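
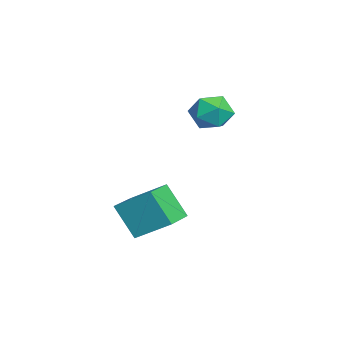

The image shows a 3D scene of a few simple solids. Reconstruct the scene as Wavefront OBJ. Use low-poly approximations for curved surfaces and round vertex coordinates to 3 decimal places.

v -2.871 4.292 3.137
v -2.389 4.83 2.155
v -2.991 2.59 2.145
v -2.509 3.128 1.163
v -1.823 2.939 2.154
v -1.749 3.991 2.767
v -3.631 3.429 1.533
v -3.557 4.481 2.146
v -2.858 4.297 1.164
v -1.741 3.994 1.547
v -3.639 3.426 2.753
v -2.522 3.123 3.136
v 2.874 -1.246 -1.525
v 3.495 0.404 -0.383
v 1.167 -0.397 -1.824
v 1.788 1.253 -0.683
v 3.632 -0.333 -3.257
v 4.253 1.317 -2.116
v 1.925 0.516 -3.557
v 2.546 2.166 -2.415
f 1 12 6
f 1 6 2
f 1 2 8
f 1 8 11
f 1 11 12
f 2 6 10
f 6 12 5
f 12 11 3
f 11 8 7
f 8 2 9
f 4 10 5
f 4 5 3
f 4 3 7
f 4 7 9
f 4 9 10
f 5 10 6
f 3 5 12
f 7 3 11
f 9 7 8
f 10 9 2
f 14 16 13
f 17 14 13
f 13 16 15
f 15 17 13
f 14 20 16
f 18 14 17
f 18 20 14
f 16 20 15
f 19 17 15
f 15 20 19
f 19 18 17
f 20 18 19



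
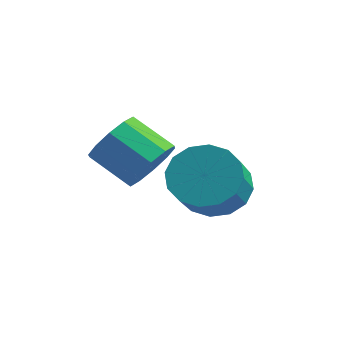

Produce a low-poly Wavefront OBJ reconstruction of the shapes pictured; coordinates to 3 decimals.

v -0.996 1.338 -0.564
v -0.309 1.035 -1.209
v 0.164 -0.081 -0.18
v -0.524 0.222 0.464
v -0.076 1.394 -0.926
v 0.396 0.278 0.103
v -0.091 1.738 -0.547
v 0.382 0.622 0.482
v -0.348 1.975 -0.172
v 0.125 0.858 0.857
v -0.778 2.041 0.098
v -0.306 0.925 1.127
v -1.267 1.919 0.19
v -0.795 0.802 1.219
v -1.684 1.641 0.08
v -1.211 0.525 1.109
v -1.916 1.282 -0.203
v -1.444 0.166 0.826
v -1.902 0.938 -0.582
v -1.429 -0.178 0.447
v -1.645 0.702 -0.957
v -1.172 -0.415 0.072
v -1.214 0.635 -1.227
v -0.742 -0.481 -0.198
v -0.725 0.758 -1.319
v -0.253 -0.359 -0.29
v -2.154 0.263 0.246
v -1.792 0.695 0.908
v -2.963 0.529 1.657
v -3.326 0.097 0.994
v -2.043 1.052 0.595
v -3.215 0.886 1.343
v -2.337 1.108 0.148
v -3.508 0.942 0.896
v -2.561 0.841 -0.262
v -3.732 0.675 0.487
v -2.629 0.354 -0.478
v -3.801 0.187 0.271
v -2.517 -0.169 -0.417
v -3.688 -0.335 0.332
v -2.265 -0.526 -0.103
v -3.437 -0.692 0.645
v -1.972 -0.582 0.344
v -3.143 -0.748 1.092
v -1.748 -0.315 0.753
v -2.919 -0.481 1.502
v -1.679 0.173 0.969
v -2.851 0.006 1.718
f 2 1 5
f 2 5 3
f 3 5 6
f 3 6 4
f 5 1 7
f 5 7 6
f 6 7 8
f 6 8 4
f 7 1 9
f 7 9 8
f 8 9 10
f 8 10 4
f 9 1 11
f 9 11 10
f 10 11 12
f 10 12 4
f 11 1 13
f 11 13 12
f 12 13 14
f 12 14 4
f 13 1 15
f 13 15 14
f 14 15 16
f 14 16 4
f 15 1 17
f 15 17 16
f 16 17 18
f 16 18 4
f 17 1 19
f 17 19 18
f 18 19 20
f 18 20 4
f 19 1 21
f 19 21 20
f 20 21 22
f 20 22 4
f 21 1 23
f 21 23 22
f 22 23 24
f 22 24 4
f 23 1 25
f 23 25 24
f 24 25 26
f 24 26 4
f 25 1 2
f 25 2 26
f 26 2 3
f 26 3 4
f 28 27 31
f 28 31 29
f 29 31 32
f 29 32 30
f 31 27 33
f 31 33 32
f 32 33 34
f 32 34 30
f 33 27 35
f 33 35 34
f 34 35 36
f 34 36 30
f 35 27 37
f 35 37 36
f 36 37 38
f 36 38 30
f 37 27 39
f 37 39 38
f 38 39 40
f 38 40 30
f 39 27 41
f 39 41 40
f 40 41 42
f 40 42 30
f 41 27 43
f 41 43 42
f 42 43 44
f 42 44 30
f 43 27 45
f 43 45 44
f 44 45 46
f 44 46 30
f 45 27 47
f 45 47 46
f 46 47 48
f 46 48 30
f 47 27 28
f 47 28 48
f 48 28 29
f 48 29 30



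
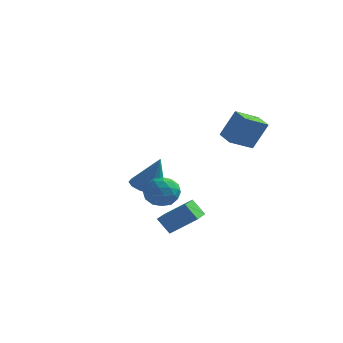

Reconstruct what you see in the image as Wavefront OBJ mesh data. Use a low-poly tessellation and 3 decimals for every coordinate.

v 0.223 1.308 0.217
v 0.88 1.647 1.715
v -0.567 2.084 0.388
v 0.091 2.424 1.885
v 1.049 2.276 -0.365
v 1.707 2.616 1.132
v 0.26 3.053 -0.195
v 0.917 3.392 1.303
v -0.477 -4.47 -3.689
v -1.111 -4.424 -2.892
v -0.716 -2.933 -3.967
v -1.35 -2.888 -3.169
v 0.73 -4.112 -2.751
v 0.096 -4.067 -1.953
v 0.491 -2.576 -3.028
v -0.143 -2.53 -2.231
v -2.938 0.514 -2.251
v -2.033 0.454 -2.555
v -3.387 -0.414 -3.405
v -2.482 -0.474 -3.709
v -2.737 -0.884 -2.883
v -2.46 -0.31 -2.17
v -2.96 0.35 -3.79
v -2.683 0.924 -3.077
v -2.046 0.353 -3.506
v -1.909 -0.41 -2.945
v -3.511 0.45 -3.015
v -3.374 -0.313 -2.454
v -2.446 0.566 -2.301
v -2.974 -0.526 -3.659
v -3.124 -0.767 -3.173
v -2.592 -0.802 -3.352
v -2.697 0.116 -2.075
v -2.165 0.081 -2.254
v -2.579 -0.706 -2.447
v -3.255 -0.041 -3.706
v -2.723 -0.076 -3.885
v -2.828 0.842 -2.608
v -2.296 0.807 -2.787
v -2.841 0.746 -3.513
v -1.922 0.471 -3.039
v -2.186 -0.075 -3.718
v -2.467 0.41 -3.765
v -2.304 0.747 -3.346
v -1.841 0.023 -2.71
v -2.105 -0.523 -3.388
v -2.255 -0.764 -2.903
v -2.092 -0.427 -2.483
v -1.849 -0.037 -3.269
v -3.315 0.563 -2.572
v -3.579 0.017 -3.25
v -3.328 0.467 -3.477
v -3.165 0.804 -3.057
v -3.234 0.115 -2.242
v -3.498 -0.431 -2.921
v -3.116 -0.707 -2.614
v -2.953 -0.37 -2.195
v -3.571 0.077 -2.691
v -4.321 2.037 -3.525
v -3.655 2.677 -3.787
v -3.639 2.103 -1.635
v -4.09 2.962 -3.64
v -4.599 2.954 -3.456
v -5.019 2.654 -3.294
v -5.218 2.159 -3.205
v -5.132 1.625 -3.218
v -4.788 1.222 -3.328
v -4.296 1.078 -3.5
v -3.812 1.238 -3.681
v -3.49 1.652 -3.811
v -3.431 2.188 -3.851
f 2 4 1
f 5 2 1
f 1 4 3
f 3 5 1
f 2 8 4
f 6 2 5
f 6 8 2
f 4 8 3
f 7 5 3
f 3 8 7
f 7 6 5
f 8 6 7
f 10 12 9
f 13 10 9
f 9 12 11
f 11 13 9
f 10 16 12
f 14 10 13
f 14 16 10
f 12 16 11
f 15 13 11
f 11 16 15
f 15 14 13
f 16 14 15
f 17 54 33
f 54 28 57
f 33 57 22
f 54 57 33
f 17 33 29
f 33 22 34
f 29 34 18
f 33 34 29
f 17 29 38
f 29 18 39
f 38 39 24
f 29 39 38
f 17 38 50
f 38 24 53
f 50 53 27
f 38 53 50
f 17 50 54
f 50 27 58
f 54 58 28
f 50 58 54
f 18 34 45
f 34 22 48
f 45 48 26
f 34 48 45
f 22 57 35
f 57 28 56
f 35 56 21
f 57 56 35
f 28 58 55
f 58 27 51
f 55 51 19
f 58 51 55
f 27 53 52
f 53 24 40
f 52 40 23
f 53 40 52
f 24 39 44
f 39 18 41
f 44 41 25
f 39 41 44
f 20 46 32
f 46 26 47
f 32 47 21
f 46 47 32
f 20 32 30
f 32 21 31
f 30 31 19
f 32 31 30
f 20 30 37
f 30 19 36
f 37 36 23
f 30 36 37
f 20 37 42
f 37 23 43
f 42 43 25
f 37 43 42
f 20 42 46
f 42 25 49
f 46 49 26
f 42 49 46
f 21 47 35
f 47 26 48
f 35 48 22
f 47 48 35
f 19 31 55
f 31 21 56
f 55 56 28
f 31 56 55
f 23 36 52
f 36 19 51
f 52 51 27
f 36 51 52
f 25 43 44
f 43 23 40
f 44 40 24
f 43 40 44
f 26 49 45
f 49 25 41
f 45 41 18
f 49 41 45
f 60 59 62
f 60 62 61
f 62 59 63
f 62 63 61
f 63 59 64
f 63 64 61
f 64 59 65
f 64 65 61
f 65 59 66
f 65 66 61
f 66 59 67
f 66 67 61
f 67 59 68
f 67 68 61
f 68 59 69
f 68 69 61
f 69 59 70
f 69 70 61
f 70 59 71
f 70 71 61
f 71 59 60
f 71 60 61



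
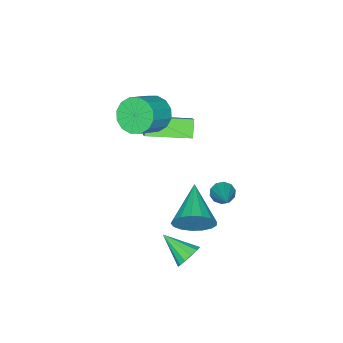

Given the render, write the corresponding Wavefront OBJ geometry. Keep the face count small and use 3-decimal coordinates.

v -0.655 -3.264 2.729
v -0.276 -2.654 2.139
v 0.955 -2.625 2.961
v 0.575 -3.236 3.551
v -0.502 -2.385 2.469
v 0.729 -2.356 3.29
v -0.769 -2.352 2.868
v 0.462 -2.323 3.689
v -1.006 -2.563 3.23
v 0.225 -2.535 4.051
v -1.149 -2.963 3.458
v 0.082 -2.934 4.279
v -1.159 -3.443 3.49
v 0.072 -3.414 4.312
v -1.035 -3.875 3.319
v 0.196 -3.846 4.141
v -0.809 -4.144 2.99
v 0.422 -4.115 3.811
v -0.542 -4.177 2.591
v 0.689 -4.148 3.412
v -0.305 -3.965 2.229
v 0.926 -3.937 3.05
v -0.162 -3.566 2.001
v 1.069 -3.537 2.822
v -0.152 -3.086 1.968
v 1.079 -3.057 2.79
v 1.945 1.053 -0.118
v 2.503 0.785 0.616
v 0.435 -0.133 0.598
v 2.286 1.158 0.774
v 1.99 1.506 0.728
v 1.684 1.751 0.488
v 1.438 1.836 0.109
v 1.308 1.742 -0.322
v 1.325 1.49 -0.706
v 1.483 1.138 -0.955
v 1.747 0.766 -1.012
v 2.057 0.461 -0.865
v 2.341 0.291 -0.546
v 2.535 0.296 -0.129
v 2.593 0.474 0.29
v -2.01 -0.489 -2.302
v -1.574 -0.861 -2.393
v -0.75 0.709 -1.178
v -1.57 -0.619 -2.657
v -1.733 -0.327 -2.785
v -2.003 -0.097 -2.729
v -2.274 -0.017 -2.509
v -2.445 -0.117 -2.21
v -2.45 -0.36 -1.947
v -2.286 -0.652 -1.818
v -2.017 -0.882 -1.875
v -1.745 -0.962 -2.094
v 2.602 1.328 -1.738
v 3.176 1.202 -2.038
v 2.698 0.012 -1.002
v 3.259 1.383 -1.725
v 3.134 1.547 -1.415
v 2.84 1.641 -1.208
v 2.47 1.636 -1.169
v 2.142 1.533 -1.311
v 1.96 1.364 -1.588
v 1.982 1.184 -1.912
v 2.2 1.05 -2.182
v 2.546 1.004 -2.31
v 2.91 1.06 -2.256
v -1.639 -4.581 0.986
v -1.195 -4.119 1.545
v -3.002 -3 0.759
v -2.558 -2.537 1.318
v -1.102 -4.223 0.262
v -0.658 -3.76 0.821
v -2.465 -2.641 0.035
v -2.021 -2.179 0.594
f 2 1 5
f 2 5 3
f 3 5 6
f 3 6 4
f 5 1 7
f 5 7 6
f 6 7 8
f 6 8 4
f 7 1 9
f 7 9 8
f 8 9 10
f 8 10 4
f 9 1 11
f 9 11 10
f 10 11 12
f 10 12 4
f 11 1 13
f 11 13 12
f 12 13 14
f 12 14 4
f 13 1 15
f 13 15 14
f 14 15 16
f 14 16 4
f 15 1 17
f 15 17 16
f 16 17 18
f 16 18 4
f 17 1 19
f 17 19 18
f 18 19 20
f 18 20 4
f 19 1 21
f 19 21 20
f 20 21 22
f 20 22 4
f 21 1 23
f 21 23 22
f 22 23 24
f 22 24 4
f 23 1 25
f 23 25 24
f 24 25 26
f 24 26 4
f 25 1 2
f 25 2 26
f 26 2 3
f 26 3 4
f 28 27 30
f 28 30 29
f 30 27 31
f 30 31 29
f 31 27 32
f 31 32 29
f 32 27 33
f 32 33 29
f 33 27 34
f 33 34 29
f 34 27 35
f 34 35 29
f 35 27 36
f 35 36 29
f 36 27 37
f 36 37 29
f 37 27 38
f 37 38 29
f 38 27 39
f 38 39 29
f 39 27 40
f 39 40 29
f 40 27 41
f 40 41 29
f 41 27 28
f 41 28 29
f 43 42 45
f 43 45 44
f 45 42 46
f 45 46 44
f 46 42 47
f 46 47 44
f 47 42 48
f 47 48 44
f 48 42 49
f 48 49 44
f 49 42 50
f 49 50 44
f 50 42 51
f 50 51 44
f 51 42 52
f 51 52 44
f 52 42 53
f 52 53 44
f 53 42 43
f 53 43 44
f 55 54 57
f 55 57 56
f 57 54 58
f 57 58 56
f 58 54 59
f 58 59 56
f 59 54 60
f 59 60 56
f 60 54 61
f 60 61 56
f 61 54 62
f 61 62 56
f 62 54 63
f 62 63 56
f 63 54 64
f 63 64 56
f 64 54 65
f 64 65 56
f 65 54 66
f 65 66 56
f 66 54 55
f 66 55 56
f 68 70 67
f 71 68 67
f 67 70 69
f 69 71 67
f 68 74 70
f 72 68 71
f 72 74 68
f 70 74 69
f 73 71 69
f 69 74 73
f 73 72 71
f 74 72 73



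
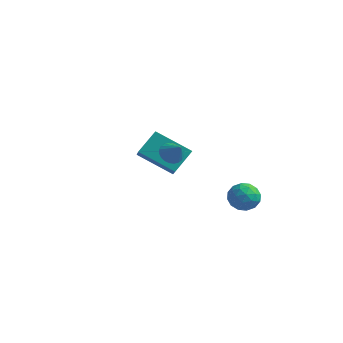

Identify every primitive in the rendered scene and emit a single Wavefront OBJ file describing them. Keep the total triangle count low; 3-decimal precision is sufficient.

v 3.386 3.821 -2.306
v 4.271 3.692 -2.326
v 3.249 3.068 -3.534
v 4.134 2.939 -3.554
v 3.637 2.539 -2.927
v 3.722 3.004 -2.169
v 3.798 3.756 -3.691
v 3.883 4.221 -2.933
v 4.525 3.652 -3.182
v 4.426 2.899 -2.71
v 3.094 3.861 -3.15
v 2.995 3.108 -2.678
v 3.841 3.822 -2.209
v 3.679 2.938 -3.651
v 3.388 2.702 -3.283
v 3.907 2.627 -3.295
v 3.518 3.418 -2.116
v 4.038 3.342 -2.128
v 3.666 2.665 -2.481
v 3.482 3.418 -3.732
v 4.002 3.342 -3.744
v 3.613 4.133 -2.565
v 4.132 4.058 -2.577
v 3.854 4.095 -3.379
v 4.51 3.723 -2.723
v 4.429 3.281 -3.445
v 4.232 3.761 -3.526
v 4.282 4.034 -3.08
v 4.451 3.281 -2.446
v 4.371 2.838 -3.167
v 4.079 2.603 -2.799
v 4.129 2.876 -2.353
v 4.601 3.257 -2.949
v 3.149 3.922 -2.693
v 3.069 3.479 -3.414
v 3.391 3.884 -3.507
v 3.441 4.157 -3.061
v 3.091 3.479 -2.415
v 3.01 3.037 -3.137
v 3.238 2.726 -2.78
v 3.288 2.999 -2.334
v 2.919 3.503 -2.911
v 3.149 -2.864 3.543
v 3.501 -2.371 3.411
v 3.811 -3.136 4.297
v 3.351 -2.279 3.576
v 3.17 -2.276 3.737
v 2.985 -2.362 3.867
v 2.826 -2.525 3.949
v 2.716 -2.739 3.968
v 2.671 -2.972 3.923
v 2.7 -3.189 3.82
v 2.797 -3.357 3.674
v 2.947 -3.449 3.509
v 3.128 -3.453 3.349
v 3.313 -3.366 3.218
v 3.472 -3.204 3.137
v 3.582 -2.989 3.117
v 3.627 -2.756 3.163
v 3.598 -2.539 3.266
v -1.42 1.8 -0.575
v -0.768 0.843 0.363
v -1.099 2.938 0.364
v -0.447 1.982 1.302
v 0.467 2.098 -1.582
v 1.119 1.142 -0.644
v 0.788 3.237 -0.643
v 1.44 2.28 0.295
f 1 38 17
f 38 12 41
f 17 41 6
f 38 41 17
f 1 17 13
f 17 6 18
f 13 18 2
f 17 18 13
f 1 13 22
f 13 2 23
f 22 23 8
f 13 23 22
f 1 22 34
f 22 8 37
f 34 37 11
f 22 37 34
f 1 34 38
f 34 11 42
f 38 42 12
f 34 42 38
f 2 18 29
f 18 6 32
f 29 32 10
f 18 32 29
f 6 41 19
f 41 12 40
f 19 40 5
f 41 40 19
f 12 42 39
f 42 11 35
f 39 35 3
f 42 35 39
f 11 37 36
f 37 8 24
f 36 24 7
f 37 24 36
f 8 23 28
f 23 2 25
f 28 25 9
f 23 25 28
f 4 30 16
f 30 10 31
f 16 31 5
f 30 31 16
f 4 16 14
f 16 5 15
f 14 15 3
f 16 15 14
f 4 14 21
f 14 3 20
f 21 20 7
f 14 20 21
f 4 21 26
f 21 7 27
f 26 27 9
f 21 27 26
f 4 26 30
f 26 9 33
f 30 33 10
f 26 33 30
f 5 31 19
f 31 10 32
f 19 32 6
f 31 32 19
f 3 15 39
f 15 5 40
f 39 40 12
f 15 40 39
f 7 20 36
f 20 3 35
f 36 35 11
f 20 35 36
f 9 27 28
f 27 7 24
f 28 24 8
f 27 24 28
f 10 33 29
f 33 9 25
f 29 25 2
f 33 25 29
f 44 43 46
f 44 46 45
f 46 43 47
f 46 47 45
f 47 43 48
f 47 48 45
f 48 43 49
f 48 49 45
f 49 43 50
f 49 50 45
f 50 43 51
f 50 51 45
f 51 43 52
f 51 52 45
f 52 43 53
f 52 53 45
f 53 43 54
f 53 54 45
f 54 43 55
f 54 55 45
f 55 43 56
f 55 56 45
f 56 43 57
f 56 57 45
f 57 43 58
f 57 58 45
f 58 43 59
f 58 59 45
f 59 43 60
f 59 60 45
f 60 43 44
f 60 44 45
f 62 64 61
f 65 62 61
f 61 64 63
f 63 65 61
f 62 68 64
f 66 62 65
f 66 68 62
f 64 68 63
f 67 65 63
f 63 68 67
f 67 66 65
f 68 66 67



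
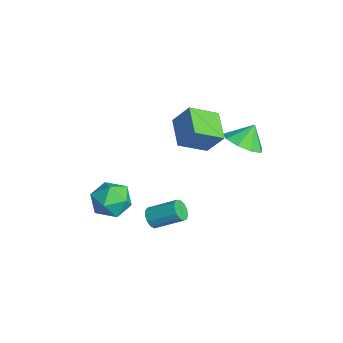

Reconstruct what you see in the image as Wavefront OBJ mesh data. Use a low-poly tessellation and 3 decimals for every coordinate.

v -2.482 0.391 0.753
v -3.921 0.538 1.252
v -2.608 1.728 -0.002
v -4.047 1.874 0.497
v -2.053 1.026 1.803
v -3.492 1.172 2.302
v -2.179 2.362 1.048
v -3.618 2.509 1.547
v -2.756 -0.695 -4.2
v -2.51 -0.508 -4.667
v -1.958 0.662 -3.907
v -2.204 0.475 -3.44
v -2.797 -0.377 -4.659
v -2.245 0.792 -3.899
v -3.071 -0.347 -4.506
v -2.519 0.822 -3.746
v -3.245 -0.428 -4.255
v -2.693 0.742 -3.495
v -3.264 -0.593 -3.987
v -2.712 0.576 -3.227
v -3.122 -0.791 -3.786
v -2.569 0.379 -3.027
v -2.863 -0.958 -3.717
v -2.311 0.212 -2.957
v -2.571 -1.041 -3.801
v -2.018 0.128 -3.041
v -2.337 -1.015 -4.012
v -1.785 0.154 -3.252
v -2.237 -0.887 -4.282
v -1.684 0.283 -3.522
v -2.301 -0.698 -4.526
v -1.749 0.472 -3.766
v -2.443 3.263 0.326
v -1.735 2.806 0.806
v -2.677 3.857 1.234
v -1.495 3.351 0.512
v -1.699 3.854 0.131
v -2.251 4.081 -0.159
v -2.893 3.925 -0.222
v -3.325 3.46 -0.029
v -3.344 2.902 0.33
v -2.942 2.514 0.687
v -2.306 2.476 0.875
v -4.529 -1.768 -3.773
v -4.03 -1.478 -2.919
v -3.49 -3.062 -3.941
v -2.991 -2.772 -3.087
v -3.951 -3.141 -3.022
v -4.593 -2.341 -2.919
v -2.927 -2.199 -3.941
v -3.569 -1.399 -3.838
v -3.04 -1.745 -3.024
v -3.672 -2.326 -2.456
v -3.848 -2.214 -4.404
v -4.48 -2.795 -3.836
f 2 4 1
f 5 2 1
f 1 4 3
f 3 5 1
f 2 8 4
f 6 2 5
f 6 8 2
f 4 8 3
f 7 5 3
f 3 8 7
f 7 6 5
f 8 6 7
f 10 9 13
f 10 13 11
f 11 13 14
f 11 14 12
f 13 9 15
f 13 15 14
f 14 15 16
f 14 16 12
f 15 9 17
f 15 17 16
f 16 17 18
f 16 18 12
f 17 9 19
f 17 19 18
f 18 19 20
f 18 20 12
f 19 9 21
f 19 21 20
f 20 21 22
f 20 22 12
f 21 9 23
f 21 23 22
f 22 23 24
f 22 24 12
f 23 9 25
f 23 25 24
f 24 25 26
f 24 26 12
f 25 9 27
f 25 27 26
f 26 27 28
f 26 28 12
f 27 9 29
f 27 29 28
f 28 29 30
f 28 30 12
f 29 9 31
f 29 31 30
f 30 31 32
f 30 32 12
f 31 9 10
f 31 10 32
f 32 10 11
f 32 11 12
f 34 33 36
f 34 36 35
f 36 33 37
f 36 37 35
f 37 33 38
f 37 38 35
f 38 33 39
f 38 39 35
f 39 33 40
f 39 40 35
f 40 33 41
f 40 41 35
f 41 33 42
f 41 42 35
f 42 33 43
f 42 43 35
f 43 33 34
f 43 34 35
f 44 55 49
f 44 49 45
f 44 45 51
f 44 51 54
f 44 54 55
f 45 49 53
f 49 55 48
f 55 54 46
f 54 51 50
f 51 45 52
f 47 53 48
f 47 48 46
f 47 46 50
f 47 50 52
f 47 52 53
f 48 53 49
f 46 48 55
f 50 46 54
f 52 50 51
f 53 52 45



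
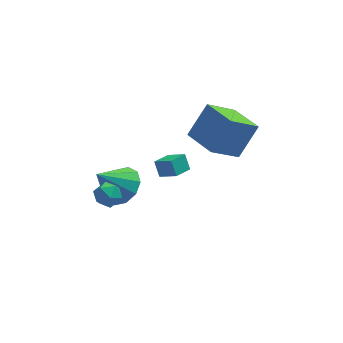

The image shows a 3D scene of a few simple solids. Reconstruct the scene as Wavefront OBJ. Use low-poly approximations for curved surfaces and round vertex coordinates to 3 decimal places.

v -1.133 2.091 -0.391
v -0.433 1.588 0.116
v -1.327 2.506 0.289
v -0.626 2.004 0.796
v -0.494 2.756 -0.616
v 0.207 2.254 -0.109
v -0.687 3.172 0.064
v 0.013 2.669 0.571
v 1.118 2.367 0.956
v 2.034 3.061 2.418
v 0.21 3.846 0.822
v 1.126 4.54 2.285
v 2.414 3.06 -0.185
v 3.33 3.754 1.278
v 1.506 4.539 -0.318
v 2.422 5.233 1.144
v -2.736 4.078 -3.002
v -1.986 4.4 -2.31
v -3.844 3.642 -1.598
v -2.371 4.92 -2.452
v -2.894 5.117 -2.803
v -3.358 4.918 -3.231
v -3.584 4.398 -3.571
v -3.486 3.756 -3.693
v -3.102 3.236 -3.552
v -2.578 3.038 -3.2
v -2.115 3.238 -2.772
v -1.889 3.758 -2.432
v -4.03 1.561 -0.707
v -3.492 1.86 -0.366
v -3.328 0.76 -1.114
v -2.79 1.059 -0.773
v -3.301 0.737 -0.41
v -3.735 1.232 -0.159
v -3.085 1.388 -1.321
v -3.519 1.883 -1.07
v -2.908 1.753 -0.745
v -3.041 1.351 -0.182
v -3.779 1.269 -1.298
v -3.912 0.867 -0.735
f 2 4 1
f 5 2 1
f 1 4 3
f 3 5 1
f 2 8 4
f 6 2 5
f 6 8 2
f 4 8 3
f 7 5 3
f 3 8 7
f 7 6 5
f 8 6 7
f 10 12 9
f 13 10 9
f 9 12 11
f 11 13 9
f 10 16 12
f 14 10 13
f 14 16 10
f 12 16 11
f 15 13 11
f 11 16 15
f 15 14 13
f 16 14 15
f 18 17 20
f 18 20 19
f 20 17 21
f 20 21 19
f 21 17 22
f 21 22 19
f 22 17 23
f 22 23 19
f 23 17 24
f 23 24 19
f 24 17 25
f 24 25 19
f 25 17 26
f 25 26 19
f 26 17 27
f 26 27 19
f 27 17 28
f 27 28 19
f 28 17 18
f 28 18 19
f 29 40 34
f 29 34 30
f 29 30 36
f 29 36 39
f 29 39 40
f 30 34 38
f 34 40 33
f 40 39 31
f 39 36 35
f 36 30 37
f 32 38 33
f 32 33 31
f 32 31 35
f 32 35 37
f 32 37 38
f 33 38 34
f 31 33 40
f 35 31 39
f 37 35 36
f 38 37 30



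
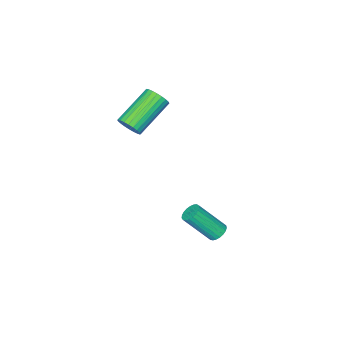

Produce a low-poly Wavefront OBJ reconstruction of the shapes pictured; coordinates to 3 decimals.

v 3.261 4.249 -3.975
v 3.547 4.671 -3.874
v 4.385 3.774 -2.503
v 4.099 3.351 -2.605
v 3.374 4.702 -3.748
v 4.212 3.805 -2.377
v 3.182 4.655 -3.661
v 4.019 3.758 -2.29
v 3.003 4.537 -3.629
v 3.841 3.64 -2.258
v 2.869 4.37 -3.656
v 3.707 3.473 -2.285
v 2.803 4.182 -3.739
v 3.641 3.284 -2.368
v 2.816 4.005 -3.863
v 3.654 3.108 -2.492
v 2.906 3.87 -4.006
v 3.744 2.973 -2.635
v 3.057 3.801 -4.144
v 3.895 2.904 -2.773
v 3.244 3.809 -4.253
v 4.082 2.912 -2.882
v 3.434 3.893 -4.313
v 4.271 2.996 -2.943
v 3.594 4.039 -4.316
v 4.431 3.142 -2.945
v 3.696 4.221 -4.259
v 4.534 3.324 -2.889
v 3.723 4.407 -4.154
v 4.561 3.51 -2.783
v 3.67 4.567 -4.017
v 4.508 3.67 -2.647
v 4.512 -0.134 1.464
v 4.851 -0.082 2.016
v 3.047 -0.133 3.128
v 2.708 -0.186 2.576
v 4.81 0.162 1.96
v 3.006 0.111 3.072
v 4.723 0.361 1.829
v 2.919 0.309 2.941
v 4.604 0.484 1.642
v 2.8 0.433 2.754
v 4.471 0.513 1.428
v 2.667 0.462 2.54
v 4.345 0.444 1.219
v 2.541 0.393 2.331
v 4.244 0.287 1.048
v 2.439 0.235 2.16
v 4.183 0.065 0.94
v 2.379 0.014 2.052
v 4.173 -0.187 0.912
v 2.369 -0.238 2.024
v 4.214 -0.431 0.968
v 2.41 -0.482 2.08
v 4.301 -0.629 1.099
v 2.497 -0.681 2.211
v 4.42 -0.753 1.286
v 2.616 -0.804 2.398
v 4.553 -0.782 1.5
v 2.749 -0.833 2.612
v 4.679 -0.713 1.709
v 2.875 -0.764 2.821
v 4.781 -0.555 1.88
v 2.976 -0.607 2.992
v 4.841 -0.334 1.988
v 3.037 -0.385 3.1
f 2 1 5
f 2 5 3
f 3 5 6
f 3 6 4
f 5 1 7
f 5 7 6
f 6 7 8
f 6 8 4
f 7 1 9
f 7 9 8
f 8 9 10
f 8 10 4
f 9 1 11
f 9 11 10
f 10 11 12
f 10 12 4
f 11 1 13
f 11 13 12
f 12 13 14
f 12 14 4
f 13 1 15
f 13 15 14
f 14 15 16
f 14 16 4
f 15 1 17
f 15 17 16
f 16 17 18
f 16 18 4
f 17 1 19
f 17 19 18
f 18 19 20
f 18 20 4
f 19 1 21
f 19 21 20
f 20 21 22
f 20 22 4
f 21 1 23
f 21 23 22
f 22 23 24
f 22 24 4
f 23 1 25
f 23 25 24
f 24 25 26
f 24 26 4
f 25 1 27
f 25 27 26
f 26 27 28
f 26 28 4
f 27 1 29
f 27 29 28
f 28 29 30
f 28 30 4
f 29 1 31
f 29 31 30
f 30 31 32
f 30 32 4
f 31 1 2
f 31 2 32
f 32 2 3
f 32 3 4
f 34 33 37
f 34 37 35
f 35 37 38
f 35 38 36
f 37 33 39
f 37 39 38
f 38 39 40
f 38 40 36
f 39 33 41
f 39 41 40
f 40 41 42
f 40 42 36
f 41 33 43
f 41 43 42
f 42 43 44
f 42 44 36
f 43 33 45
f 43 45 44
f 44 45 46
f 44 46 36
f 45 33 47
f 45 47 46
f 46 47 48
f 46 48 36
f 47 33 49
f 47 49 48
f 48 49 50
f 48 50 36
f 49 33 51
f 49 51 50
f 50 51 52
f 50 52 36
f 51 33 53
f 51 53 52
f 52 53 54
f 52 54 36
f 53 33 55
f 53 55 54
f 54 55 56
f 54 56 36
f 55 33 57
f 55 57 56
f 56 57 58
f 56 58 36
f 57 33 59
f 57 59 58
f 58 59 60
f 58 60 36
f 59 33 61
f 59 61 60
f 60 61 62
f 60 62 36
f 61 33 63
f 61 63 62
f 62 63 64
f 62 64 36
f 63 33 65
f 63 65 64
f 64 65 66
f 64 66 36
f 65 33 34
f 65 34 66
f 66 34 35
f 66 35 36



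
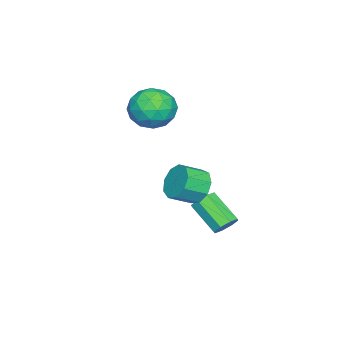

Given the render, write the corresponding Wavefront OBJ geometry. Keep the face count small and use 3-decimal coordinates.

v 0.263 3.153 0.526
v 1.012 3.513 0.024
v 1.785 2.728 0.613
v 1.037 2.367 1.114
v 0.93 3.855 0.587
v 1.703 3.069 1.176
v 0.536 3.868 1.121
v 1.31 3.082 1.71
v 0.015 3.547 1.377
v 0.788 2.761 1.966
v -0.39 3.041 1.234
v 0.383 2.255 1.823
v -0.489 2.588 0.759
v 0.284 1.802 1.348
v -0.237 2.399 0.176
v 0.537 1.613 0.765
v 0.25 2.563 -0.244
v 1.023 1.777 0.345
v 0.743 3.003 -0.304
v 1.516 2.217 0.285
v -0.749 4.096 -2.428
v -0.456 4.405 -1.885
v -1.039 3.033 -0.789
v -1.331 2.724 -1.332
v -0.956 4.558 -1.959
v -1.539 3.186 -0.864
v -1.335 4.44 -2.308
v -1.917 3.068 -1.213
v -1.37 4.121 -2.727
v -1.952 2.749 -1.632
v -1.041 3.787 -2.971
v -1.624 2.415 -1.875
v -0.541 3.634 -2.896
v -1.124 2.262 -1.801
v -0.163 3.752 -2.547
v -0.745 2.38 -1.452
v -0.128 4.071 -2.128
v -0.71 2.699 -1.033
v -2.05 0.465 4.31
v -1.323 0.135 3.361
v -3.537 -0.655 3.559
v -2.81 -0.985 2.61
v -2.561 -1.395 3.755
v -1.642 -0.702 4.218
v -3.218 0.182 2.702
v -2.299 0.875 3.165
v -2.045 -0.04 2.367
v -1.638 -1.015 3.018
v -3.222 0.495 3.902
v -2.815 -0.48 4.553
v -1.556 0.399 3.901
v -3.304 -0.919 3.019
v -3.158 -1.16 3.692
v -2.73 -1.354 3.134
v -1.743 -0.094 4.405
v -1.316 -0.288 3.847
v -2.043 -1.187 4.079
v -3.544 -0.232 3.073
v -3.117 -0.426 2.515
v -2.13 0.834 3.786
v -1.702 0.64 3.228
v -2.817 0.667 2.841
v -1.553 0.102 2.759
v -2.427 -0.557 2.318
v -2.667 0.13 2.372
v -2.127 0.537 2.644
v -1.314 -0.471 3.141
v -2.188 -1.13 2.701
v -2.041 -1.371 3.373
v -1.501 -0.964 3.646
v -1.738 -0.574 2.557
v -2.672 0.61 4.219
v -3.546 -0.049 3.779
v -3.359 0.444 3.274
v -2.819 0.851 3.547
v -2.433 0.037 4.602
v -3.307 -0.622 4.161
v -2.733 -1.057 4.276
v -2.193 -0.65 4.548
v -3.122 0.054 4.363
f 2 1 5
f 2 5 3
f 3 5 6
f 3 6 4
f 5 1 7
f 5 7 6
f 6 7 8
f 6 8 4
f 7 1 9
f 7 9 8
f 8 9 10
f 8 10 4
f 9 1 11
f 9 11 10
f 10 11 12
f 10 12 4
f 11 1 13
f 11 13 12
f 12 13 14
f 12 14 4
f 13 1 15
f 13 15 14
f 14 15 16
f 14 16 4
f 15 1 17
f 15 17 16
f 16 17 18
f 16 18 4
f 17 1 19
f 17 19 18
f 18 19 20
f 18 20 4
f 19 1 2
f 19 2 20
f 20 2 3
f 20 3 4
f 22 21 25
f 22 25 23
f 23 25 26
f 23 26 24
f 25 21 27
f 25 27 26
f 26 27 28
f 26 28 24
f 27 21 29
f 27 29 28
f 28 29 30
f 28 30 24
f 29 21 31
f 29 31 30
f 30 31 32
f 30 32 24
f 31 21 33
f 31 33 32
f 32 33 34
f 32 34 24
f 33 21 35
f 33 35 34
f 34 35 36
f 34 36 24
f 35 21 37
f 35 37 36
f 36 37 38
f 36 38 24
f 37 21 22
f 37 22 38
f 38 22 23
f 38 23 24
f 39 76 55
f 76 50 79
f 55 79 44
f 76 79 55
f 39 55 51
f 55 44 56
f 51 56 40
f 55 56 51
f 39 51 60
f 51 40 61
f 60 61 46
f 51 61 60
f 39 60 72
f 60 46 75
f 72 75 49
f 60 75 72
f 39 72 76
f 72 49 80
f 76 80 50
f 72 80 76
f 40 56 67
f 56 44 70
f 67 70 48
f 56 70 67
f 44 79 57
f 79 50 78
f 57 78 43
f 79 78 57
f 50 80 77
f 80 49 73
f 77 73 41
f 80 73 77
f 49 75 74
f 75 46 62
f 74 62 45
f 75 62 74
f 46 61 66
f 61 40 63
f 66 63 47
f 61 63 66
f 42 68 54
f 68 48 69
f 54 69 43
f 68 69 54
f 42 54 52
f 54 43 53
f 52 53 41
f 54 53 52
f 42 52 59
f 52 41 58
f 59 58 45
f 52 58 59
f 42 59 64
f 59 45 65
f 64 65 47
f 59 65 64
f 42 64 68
f 64 47 71
f 68 71 48
f 64 71 68
f 43 69 57
f 69 48 70
f 57 70 44
f 69 70 57
f 41 53 77
f 53 43 78
f 77 78 50
f 53 78 77
f 45 58 74
f 58 41 73
f 74 73 49
f 58 73 74
f 47 65 66
f 65 45 62
f 66 62 46
f 65 62 66
f 48 71 67
f 71 47 63
f 67 63 40
f 71 63 67



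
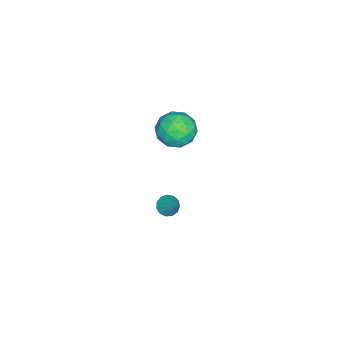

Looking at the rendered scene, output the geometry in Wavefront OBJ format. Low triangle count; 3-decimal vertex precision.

v 2.729 1.87 -3.576
v 3.125 1.437 -3.517
v 3.391 2.61 -2.604
v 3.243 1.641 -3.752
v 3.197 1.917 -3.931
v 3.003 2.179 -3.998
v 2.721 2.342 -3.93
v 2.442 2.356 -3.75
v 2.254 2.215 -3.515
v 2.216 1.965 -3.299
v 2.341 1.685 -3.171
v 2.589 1.463 -3.172
v 2.882 1.371 -3.301
v 3.075 3.268 2.705
v 3.521 2.634 3.367
v 2.219 2.006 2.073
v 2.665 1.372 2.735
v 1.999 2.07 3.067
v 2.528 2.85 3.457
v 3.212 1.79 1.983
v 3.741 2.57 2.373
v 3.606 1.72 2.921
v 2.856 1.893 3.591
v 2.884 2.747 1.849
v 2.134 2.92 2.519
v 3.373 3.062 3.092
v 2.367 1.578 2.348
v 1.976 1.989 2.543
v 2.238 1.616 2.933
v 2.789 3.188 3.144
v 3.052 2.816 3.534
v 2.157 2.484 3.357
v 2.688 1.824 1.906
v 2.951 1.452 2.296
v 3.502 3.024 2.507
v 3.764 2.651 2.897
v 3.583 2.156 2.083
v 3.685 2.152 3.219
v 3.182 1.41 2.847
v 3.503 1.656 2.405
v 3.814 2.115 2.634
v 3.244 2.253 3.612
v 2.741 1.512 3.241
v 2.35 1.922 3.436
v 2.661 2.38 3.665
v 3.294 1.717 3.35
v 2.999 3.128 2.199
v 2.496 2.387 1.828
v 3.079 2.26 1.775
v 3.39 2.718 2.004
v 2.558 3.23 2.593
v 2.055 2.488 2.221
v 1.926 2.525 2.806
v 2.237 2.984 3.035
v 2.446 2.923 2.09
f 2 1 4
f 2 4 3
f 4 1 5
f 4 5 3
f 5 1 6
f 5 6 3
f 6 1 7
f 6 7 3
f 7 1 8
f 7 8 3
f 8 1 9
f 8 9 3
f 9 1 10
f 9 10 3
f 10 1 11
f 10 11 3
f 11 1 12
f 11 12 3
f 12 1 13
f 12 13 3
f 13 1 2
f 13 2 3
f 14 51 30
f 51 25 54
f 30 54 19
f 51 54 30
f 14 30 26
f 30 19 31
f 26 31 15
f 30 31 26
f 14 26 35
f 26 15 36
f 35 36 21
f 26 36 35
f 14 35 47
f 35 21 50
f 47 50 24
f 35 50 47
f 14 47 51
f 47 24 55
f 51 55 25
f 47 55 51
f 15 31 42
f 31 19 45
f 42 45 23
f 31 45 42
f 19 54 32
f 54 25 53
f 32 53 18
f 54 53 32
f 25 55 52
f 55 24 48
f 52 48 16
f 55 48 52
f 24 50 49
f 50 21 37
f 49 37 20
f 50 37 49
f 21 36 41
f 36 15 38
f 41 38 22
f 36 38 41
f 17 43 29
f 43 23 44
f 29 44 18
f 43 44 29
f 17 29 27
f 29 18 28
f 27 28 16
f 29 28 27
f 17 27 34
f 27 16 33
f 34 33 20
f 27 33 34
f 17 34 39
f 34 20 40
f 39 40 22
f 34 40 39
f 17 39 43
f 39 22 46
f 43 46 23
f 39 46 43
f 18 44 32
f 44 23 45
f 32 45 19
f 44 45 32
f 16 28 52
f 28 18 53
f 52 53 25
f 28 53 52
f 20 33 49
f 33 16 48
f 49 48 24
f 33 48 49
f 22 40 41
f 40 20 37
f 41 37 21
f 40 37 41
f 23 46 42
f 46 22 38
f 42 38 15
f 46 38 42



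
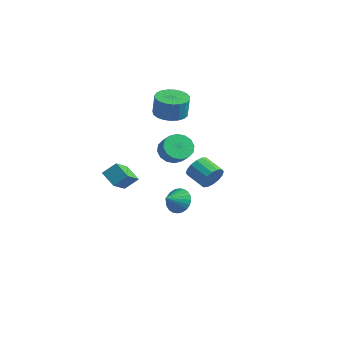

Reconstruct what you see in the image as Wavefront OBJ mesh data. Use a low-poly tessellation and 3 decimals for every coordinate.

v -2.427 1.834 3.216
v -1.693 1.177 3.116
v -1.519 1.169 4.445
v -2.253 1.826 4.544
v -1.491 1.535 3.092
v -1.318 1.527 4.42
v -1.451 1.945 3.089
v -1.278 1.937 4.418
v -1.58 2.335 3.108
v -1.406 2.327 4.437
v -1.855 2.639 3.146
v -1.682 2.631 4.475
v -2.229 2.804 3.196
v -2.056 2.796 4.524
v -2.637 2.801 3.249
v -2.464 2.793 4.578
v -3.009 2.63 3.297
v -2.836 2.622 4.625
v -3.28 2.322 3.33
v -3.107 2.314 4.659
v -3.404 1.93 3.344
v -3.23 1.922 4.673
v -3.358 1.521 3.335
v -3.185 1.513 4.664
v -3.152 1.166 3.306
v -2.978 1.158 4.635
v -2.82 0.927 3.262
v -2.646 0.919 4.59
v -2.42 0.844 3.209
v -2.247 0.836 4.538
v -2.021 0.933 3.157
v -1.848 0.925 4.486
v -1.257 0.882 1.048
v -0.679 1.42 0.616
v 0.075 1.176 1.32
v -0.503 0.638 1.752
v -0.886 1.694 0.932
v -0.132 1.45 1.635
v -1.191 1.75 1.279
v -0.437 1.506 1.982
v -1.515 1.573 1.564
v -0.761 1.329 2.268
v -1.769 1.211 1.711
v -1.015 0.967 2.415
v -1.886 0.762 1.68
v -1.132 0.518 2.384
v -1.835 0.344 1.48
v -1.081 0.1 2.184
v -1.628 0.07 1.165
v -0.874 -0.174 1.868
v -1.323 0.014 0.818
v -0.569 -0.23 1.521
v -0.999 0.191 0.532
v -0.245 -0.053 1.236
v -0.745 0.553 0.385
v 0.009 0.309 1.089
v -0.628 1.002 0.416
v 0.126 0.758 1.12
v 3.285 -0.553 1.291
v 3.541 -0.854 1.963
v 2.37 -0.869 2.401
v 2.115 -0.567 1.729
v 3.556 -0.454 2.016
v 2.385 -0.469 2.454
v 3.498 -0.081 1.874
v 2.327 -0.096 2.313
v 3.383 0.167 1.576
v 2.213 0.152 2.015
v 3.242 0.221 1.202
v 2.072 0.206 1.64
v 3.113 0.068 0.851
v 1.942 0.054 1.29
v 3.03 -0.251 0.619
v 1.859 -0.266 1.057
v 3.015 -0.651 0.566
v 1.844 -0.666 1.004
v 3.073 -1.024 0.707
v 1.902 -1.039 1.146
v 3.187 -1.272 1.005
v 2.017 -1.287 1.444
v 3.328 -1.326 1.38
v 2.158 -1.341 1.818
v 3.458 -1.174 1.73
v 2.287 -1.188 2.169
v -4.96 -0.21 -2.079
v -4.402 -1.539 -1.069
v -4.531 0.478 -1.412
v -3.972 -0.851 -0.402
v -3.968 -0.249 -2.678
v -3.409 -1.578 -1.668
v -3.538 0.439 -2.011
v -2.98 -0.89 -1.001
v -1.969 2.022 -3.763
v -1.667 2.462 -3.05
v -1.951 0.998 -3.137
v -2.011 2.485 -3.004
v -2.348 2.437 -3.073
v -2.627 2.326 -3.247
v -2.806 2.169 -3.5
v -2.857 1.989 -3.792
v -2.774 1.814 -4.08
v -2.567 1.671 -4.32
v -2.27 1.582 -4.475
v -1.926 1.559 -4.522
v -1.589 1.607 -4.453
v -1.31 1.718 -4.279
v -1.131 1.875 -4.026
v -1.08 2.055 -3.733
v -1.163 2.229 -3.445
v -1.37 2.373 -3.205
f 2 1 5
f 2 5 3
f 3 5 6
f 3 6 4
f 5 1 7
f 5 7 6
f 6 7 8
f 6 8 4
f 7 1 9
f 7 9 8
f 8 9 10
f 8 10 4
f 9 1 11
f 9 11 10
f 10 11 12
f 10 12 4
f 11 1 13
f 11 13 12
f 12 13 14
f 12 14 4
f 13 1 15
f 13 15 14
f 14 15 16
f 14 16 4
f 15 1 17
f 15 17 16
f 16 17 18
f 16 18 4
f 17 1 19
f 17 19 18
f 18 19 20
f 18 20 4
f 19 1 21
f 19 21 20
f 20 21 22
f 20 22 4
f 21 1 23
f 21 23 22
f 22 23 24
f 22 24 4
f 23 1 25
f 23 25 24
f 24 25 26
f 24 26 4
f 25 1 27
f 25 27 26
f 26 27 28
f 26 28 4
f 27 1 29
f 27 29 28
f 28 29 30
f 28 30 4
f 29 1 31
f 29 31 30
f 30 31 32
f 30 32 4
f 31 1 2
f 31 2 32
f 32 2 3
f 32 3 4
f 34 33 37
f 34 37 35
f 35 37 38
f 35 38 36
f 37 33 39
f 37 39 38
f 38 39 40
f 38 40 36
f 39 33 41
f 39 41 40
f 40 41 42
f 40 42 36
f 41 33 43
f 41 43 42
f 42 43 44
f 42 44 36
f 43 33 45
f 43 45 44
f 44 45 46
f 44 46 36
f 45 33 47
f 45 47 46
f 46 47 48
f 46 48 36
f 47 33 49
f 47 49 48
f 48 49 50
f 48 50 36
f 49 33 51
f 49 51 50
f 50 51 52
f 50 52 36
f 51 33 53
f 51 53 52
f 52 53 54
f 52 54 36
f 53 33 55
f 53 55 54
f 54 55 56
f 54 56 36
f 55 33 57
f 55 57 56
f 56 57 58
f 56 58 36
f 57 33 34
f 57 34 58
f 58 34 35
f 58 35 36
f 60 59 63
f 60 63 61
f 61 63 64
f 61 64 62
f 63 59 65
f 63 65 64
f 64 65 66
f 64 66 62
f 65 59 67
f 65 67 66
f 66 67 68
f 66 68 62
f 67 59 69
f 67 69 68
f 68 69 70
f 68 70 62
f 69 59 71
f 69 71 70
f 70 71 72
f 70 72 62
f 71 59 73
f 71 73 72
f 72 73 74
f 72 74 62
f 73 59 75
f 73 75 74
f 74 75 76
f 74 76 62
f 75 59 77
f 75 77 76
f 76 77 78
f 76 78 62
f 77 59 79
f 77 79 78
f 78 79 80
f 78 80 62
f 79 59 81
f 79 81 80
f 80 81 82
f 80 82 62
f 81 59 83
f 81 83 82
f 82 83 84
f 82 84 62
f 83 59 60
f 83 60 84
f 84 60 61
f 84 61 62
f 86 88 85
f 89 86 85
f 85 88 87
f 87 89 85
f 86 92 88
f 90 86 89
f 90 92 86
f 88 92 87
f 91 89 87
f 87 92 91
f 91 90 89
f 92 90 91
f 94 93 96
f 94 96 95
f 96 93 97
f 96 97 95
f 97 93 98
f 97 98 95
f 98 93 99
f 98 99 95
f 99 93 100
f 99 100 95
f 100 93 101
f 100 101 95
f 101 93 102
f 101 102 95
f 102 93 103
f 102 103 95
f 103 93 104
f 103 104 95
f 104 93 105
f 104 105 95
f 105 93 106
f 105 106 95
f 106 93 107
f 106 107 95
f 107 93 108
f 107 108 95
f 108 93 109
f 108 109 95
f 109 93 110
f 109 110 95
f 110 93 94
f 110 94 95



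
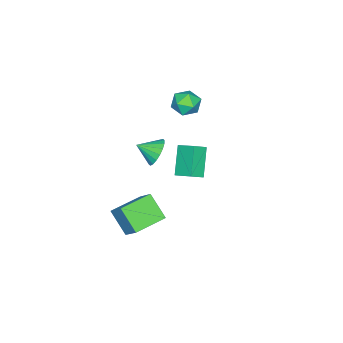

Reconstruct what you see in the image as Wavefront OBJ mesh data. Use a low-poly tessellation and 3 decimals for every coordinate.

v -3.921 -1.212 0.711
v -3.052 -1.739 0.804
v -4.648 -2.221 1.796
v -3.779 -2.748 1.889
v -3.841 -1.797 2.252
v -3.391 -1.173 1.582
v -4.309 -2.787 1.018
v -3.859 -2.163 0.348
v -3.292 -2.712 0.994
v -3.003 -2.1 1.756
v -4.697 -1.86 0.844
v -4.408 -1.248 1.606
v 2.624 -0.09 -4.027
v 2.245 -1.363 -2.726
v 3.17 0.993 -2.808
v 2.791 -0.28 -1.506
v 4.569 -0.86 -4.214
v 4.19 -2.133 -2.912
v 5.115 0.223 -2.994
v 4.736 -1.05 -1.693
v 1.777 -0.484 1.482
v 2.301 -0.68 0.665
v 2.323 -1.516 2.078
v 2.567 -0.409 0.889
v 2.676 -0.154 1.231
v 2.608 0.036 1.623
v 2.375 0.123 1.987
v 2.024 0.09 2.25
v 1.623 -0.057 2.362
v 1.254 -0.289 2.299
v 0.988 -0.559 2.075
v 0.878 -0.814 1.733
v 0.947 -1.004 1.341
v 1.18 -1.091 0.978
v 1.531 -1.058 0.714
v 1.931 -0.911 0.602
v 0.041 0.718 1.301
v 0.837 0.361 1.83
v 0.189 1.898 1.874
v 0.985 1.541 2.403
v 1.315 1.299 -0.223
v 2.111 0.942 0.306
v 1.463 2.479 0.35
v 2.259 2.122 0.879
f 1 12 6
f 1 6 2
f 1 2 8
f 1 8 11
f 1 11 12
f 2 6 10
f 6 12 5
f 12 11 3
f 11 8 7
f 8 2 9
f 4 10 5
f 4 5 3
f 4 3 7
f 4 7 9
f 4 9 10
f 5 10 6
f 3 5 12
f 7 3 11
f 9 7 8
f 10 9 2
f 14 16 13
f 17 14 13
f 13 16 15
f 15 17 13
f 14 20 16
f 18 14 17
f 18 20 14
f 16 20 15
f 19 17 15
f 15 20 19
f 19 18 17
f 20 18 19
f 22 21 24
f 22 24 23
f 24 21 25
f 24 25 23
f 25 21 26
f 25 26 23
f 26 21 27
f 26 27 23
f 27 21 28
f 27 28 23
f 28 21 29
f 28 29 23
f 29 21 30
f 29 30 23
f 30 21 31
f 30 31 23
f 31 21 32
f 31 32 23
f 32 21 33
f 32 33 23
f 33 21 34
f 33 34 23
f 34 21 35
f 34 35 23
f 35 21 36
f 35 36 23
f 36 21 22
f 36 22 23
f 38 40 37
f 41 38 37
f 37 40 39
f 39 41 37
f 38 44 40
f 42 38 41
f 42 44 38
f 40 44 39
f 43 41 39
f 39 44 43
f 43 42 41
f 44 42 43



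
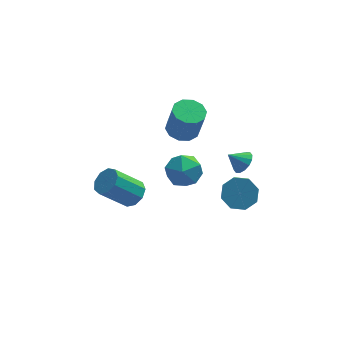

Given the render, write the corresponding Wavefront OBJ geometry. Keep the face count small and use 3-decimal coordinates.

v -2.335 -0.453 -0.509
v -1.822 -0.102 0.042
v -3.212 -0.357 1.499
v -3.725 -0.707 0.949
v -2.148 0.295 -0.2
v -3.539 0.04 1.257
v -2.562 0.342 -0.586
v -3.952 0.087 0.871
v -2.869 0.017 -0.936
v -4.259 -0.238 0.521
v -2.927 -0.527 -1.086
v -4.317 -0.782 0.371
v -2.707 -1.037 -0.966
v -4.097 -1.292 0.492
v -2.313 -1.273 -0.632
v -3.704 -1.528 0.826
v -1.93 -1.125 -0.24
v -3.32 -1.38 1.217
v -1.736 -0.663 0.026
v -3.126 -0.918 1.483
v 3.266 0.78 -2.247
v 4.231 0.852 -2.038
v 4.039 -0.589 -0.663
v 3.074 -0.66 -0.873
v 3.807 1.314 -1.613
v 3.615 -0.126 -0.238
v 3.066 1.463 -1.559
v 2.874 0.023 -0.185
v 2.442 1.213 -1.909
v 2.251 -0.228 -0.534
v 2.301 0.709 -2.457
v 2.109 -0.732 -1.082
v 2.725 0.246 -2.882
v 2.533 -1.194 -1.507
v 3.466 0.097 -2.935
v 3.274 -1.343 -1.561
v 4.089 0.348 -2.586
v 3.898 -1.093 -1.211
v -0.364 -0.323 2.118
v 0.292 -0.429 1.236
v -0.012 -2.011 2.584
v 0.644 -2.117 1.702
v 0.945 -1.463 2.538
v 0.728 -0.419 2.251
v -0.448 -2.021 1.569
v -0.665 -0.977 1.282
v 0.24 -1.478 0.897
v 1.101 -1.134 1.496
v -0.821 -1.306 2.324
v 0.04 -0.962 2.923
v 3.557 1.742 -0.612
v 4.035 1.785 -0.062
v 2.763 1.798 0.072
v 3.971 2.143 -0.164
v 3.797 2.394 -0.387
v 3.558 2.47 -0.669
v 3.319 2.352 -0.937
v 3.144 2.07 -1.118
v 3.079 1.7 -1.163
v 3.143 1.342 -1.061
v 3.317 1.091 -0.838
v 3.556 1.015 -0.556
v 3.795 1.133 -0.288
v 3.97 1.415 -0.107
v 0.493 2.671 1.65
v 1.223 3.213 1.644
v 1.537 2.812 3.443
v 0.807 2.269 3.45
v 0.778 3.524 1.791
v 1.092 3.122 3.59
v 0.223 3.508 1.884
v 0.537 3.106 3.683
v -0.228 3.172 1.888
v 0.086 2.771 3.687
v -0.404 2.645 1.801
v -0.09 2.244 3.601
v -0.237 2.128 1.657
v 0.077 1.727 3.456
v 0.208 1.818 1.51
v 0.522 1.416 3.309
v 0.763 1.834 1.417
v 1.077 1.432 3.216
v 1.214 2.169 1.413
v 1.528 1.768 3.212
v 1.39 2.696 1.499
v 1.704 2.295 3.299
f 2 1 5
f 2 5 3
f 3 5 6
f 3 6 4
f 5 1 7
f 5 7 6
f 6 7 8
f 6 8 4
f 7 1 9
f 7 9 8
f 8 9 10
f 8 10 4
f 9 1 11
f 9 11 10
f 10 11 12
f 10 12 4
f 11 1 13
f 11 13 12
f 12 13 14
f 12 14 4
f 13 1 15
f 13 15 14
f 14 15 16
f 14 16 4
f 15 1 17
f 15 17 16
f 16 17 18
f 16 18 4
f 17 1 19
f 17 19 18
f 18 19 20
f 18 20 4
f 19 1 2
f 19 2 20
f 20 2 3
f 20 3 4
f 22 21 25
f 22 25 23
f 23 25 26
f 23 26 24
f 25 21 27
f 25 27 26
f 26 27 28
f 26 28 24
f 27 21 29
f 27 29 28
f 28 29 30
f 28 30 24
f 29 21 31
f 29 31 30
f 30 31 32
f 30 32 24
f 31 21 33
f 31 33 32
f 32 33 34
f 32 34 24
f 33 21 35
f 33 35 34
f 34 35 36
f 34 36 24
f 35 21 37
f 35 37 36
f 36 37 38
f 36 38 24
f 37 21 22
f 37 22 38
f 38 22 23
f 38 23 24
f 39 50 44
f 39 44 40
f 39 40 46
f 39 46 49
f 39 49 50
f 40 44 48
f 44 50 43
f 50 49 41
f 49 46 45
f 46 40 47
f 42 48 43
f 42 43 41
f 42 41 45
f 42 45 47
f 42 47 48
f 43 48 44
f 41 43 50
f 45 41 49
f 47 45 46
f 48 47 40
f 52 51 54
f 52 54 53
f 54 51 55
f 54 55 53
f 55 51 56
f 55 56 53
f 56 51 57
f 56 57 53
f 57 51 58
f 57 58 53
f 58 51 59
f 58 59 53
f 59 51 60
f 59 60 53
f 60 51 61
f 60 61 53
f 61 51 62
f 61 62 53
f 62 51 63
f 62 63 53
f 63 51 64
f 63 64 53
f 64 51 52
f 64 52 53
f 66 65 69
f 66 69 67
f 67 69 70
f 67 70 68
f 69 65 71
f 69 71 70
f 70 71 72
f 70 72 68
f 71 65 73
f 71 73 72
f 72 73 74
f 72 74 68
f 73 65 75
f 73 75 74
f 74 75 76
f 74 76 68
f 75 65 77
f 75 77 76
f 76 77 78
f 76 78 68
f 77 65 79
f 77 79 78
f 78 79 80
f 78 80 68
f 79 65 81
f 79 81 80
f 80 81 82
f 80 82 68
f 81 65 83
f 81 83 82
f 82 83 84
f 82 84 68
f 83 65 85
f 83 85 84
f 84 85 86
f 84 86 68
f 85 65 66
f 85 66 86
f 86 66 67
f 86 67 68



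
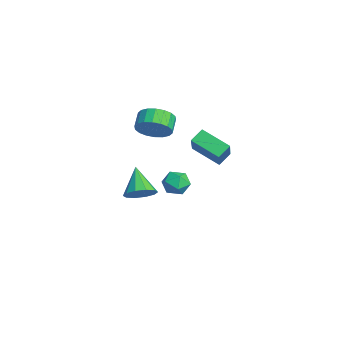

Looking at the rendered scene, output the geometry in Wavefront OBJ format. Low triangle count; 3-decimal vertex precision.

v -2.892 -2.805 -3.867
v -2.205 -2.619 -3.163
v -4.348 -2.775 -2.453
v -2.406 -2.077 -3.382
v -2.793 -1.814 -3.786
v -3.217 -1.929 -4.221
v -3.517 -2.379 -4.52
v -3.578 -2.992 -4.57
v -3.377 -3.533 -4.351
v -2.99 -3.797 -3.947
v -2.566 -3.682 -3.512
v -2.267 -3.232 -3.213
v -0.233 -0.984 -2.6
v 0.215 -1.338 -1.899
v -1.495 -1.162 -1.881
v -1.047 -1.516 -1.18
v -0.959 -0.638 -1.377
v -0.179 -0.527 -1.821
v -1.101 -1.973 -1.959
v -0.321 -1.862 -2.403
v -0.321 -1.948 -1.503
v -0.233 -1.123 -1.143
v -1.047 -1.377 -2.637
v -0.959 -0.552 -2.277
v 3.275 0.198 1.535
v 2.161 -1.026 2.339
v 2.929 0.882 2.096
v 1.815 -0.342 2.9
v 4.825 -0.238 3.02
v 3.711 -1.462 3.824
v 4.479 0.446 3.581
v 3.365 -0.778 4.385
v -0.779 -2.488 2.425
v -0.108 -1.834 2.943
v -0.931 -1.458 3.533
v -1.601 -2.112 3.015
v -0.251 -1.569 2.574
v -1.074 -1.193 3.164
v -0.499 -1.486 2.176
v -1.322 -1.11 2.766
v -0.802 -1.601 1.827
v -1.624 -1.225 2.417
v -1.1 -1.892 1.596
v -1.923 -1.516 2.186
v -1.335 -2.301 1.53
v -2.157 -1.925 2.12
v -1.459 -2.747 1.641
v -2.282 -2.371 2.231
v -1.449 -3.142 1.907
v -2.272 -2.766 2.497
v -1.306 -3.407 2.276
v -2.129 -3.031 2.866
v -1.058 -3.49 2.674
v -1.881 -3.114 3.264
v -0.756 -3.375 3.023
v -1.578 -2.999 3.613
v -0.457 -3.084 3.254
v -1.28 -2.708 3.844
v -0.223 -2.675 3.32
v -1.045 -2.299 3.91
v -0.098 -2.229 3.209
v -0.921 -1.853 3.799
f 2 1 4
f 2 4 3
f 4 1 5
f 4 5 3
f 5 1 6
f 5 6 3
f 6 1 7
f 6 7 3
f 7 1 8
f 7 8 3
f 8 1 9
f 8 9 3
f 9 1 10
f 9 10 3
f 10 1 11
f 10 11 3
f 11 1 12
f 11 12 3
f 12 1 2
f 12 2 3
f 13 24 18
f 13 18 14
f 13 14 20
f 13 20 23
f 13 23 24
f 14 18 22
f 18 24 17
f 24 23 15
f 23 20 19
f 20 14 21
f 16 22 17
f 16 17 15
f 16 15 19
f 16 19 21
f 16 21 22
f 17 22 18
f 15 17 24
f 19 15 23
f 21 19 20
f 22 21 14
f 26 28 25
f 29 26 25
f 25 28 27
f 27 29 25
f 26 32 28
f 30 26 29
f 30 32 26
f 28 32 27
f 31 29 27
f 27 32 31
f 31 30 29
f 32 30 31
f 34 33 37
f 34 37 35
f 35 37 38
f 35 38 36
f 37 33 39
f 37 39 38
f 38 39 40
f 38 40 36
f 39 33 41
f 39 41 40
f 40 41 42
f 40 42 36
f 41 33 43
f 41 43 42
f 42 43 44
f 42 44 36
f 43 33 45
f 43 45 44
f 44 45 46
f 44 46 36
f 45 33 47
f 45 47 46
f 46 47 48
f 46 48 36
f 47 33 49
f 47 49 48
f 48 49 50
f 48 50 36
f 49 33 51
f 49 51 50
f 50 51 52
f 50 52 36
f 51 33 53
f 51 53 52
f 52 53 54
f 52 54 36
f 53 33 55
f 53 55 54
f 54 55 56
f 54 56 36
f 55 33 57
f 55 57 56
f 56 57 58
f 56 58 36
f 57 33 59
f 57 59 58
f 58 59 60
f 58 60 36
f 59 33 61
f 59 61 60
f 60 61 62
f 60 62 36
f 61 33 34
f 61 34 62
f 62 34 35
f 62 35 36



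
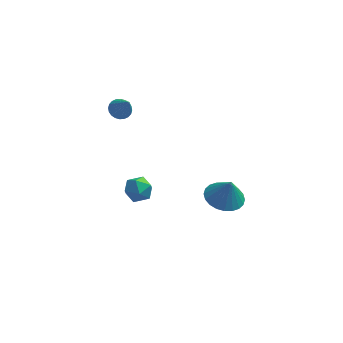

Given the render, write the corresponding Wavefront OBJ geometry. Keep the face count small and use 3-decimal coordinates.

v 3.284 -2.717 -1.583
v 3.984 -1.93 -1.693
v 3.616 -2.823 -0.217
v 3.642 -1.72 -1.594
v 3.245 -1.662 -1.492
v 2.854 -1.765 -1.405
v 2.528 -2.013 -1.345
v 2.318 -2.368 -1.321
v 2.254 -2.776 -1.337
v 2.347 -3.176 -1.39
v 2.583 -3.505 -1.473
v 2.925 -3.715 -1.573
v 3.322 -3.773 -1.674
v 3.713 -3.67 -1.761
v 4.039 -3.422 -1.821
v 4.249 -3.067 -1.845
v 4.313 -2.659 -1.829
v 4.22 -2.259 -1.776
v -1.883 -0.021 -4.376
v -1.335 0.633 -4.249
v -1.105 -0.833 -3.551
v -0.557 -0.179 -3.424
v -1.353 -0.147 -3.092
v -1.834 0.355 -3.602
v -0.606 -0.555 -4.198
v -1.087 -0.053 -4.708
v -0.547 0.303 -4.138
v -1.008 0.555 -3.455
v -1.432 -0.755 -4.345
v -1.893 -0.503 -3.662
v -2.104 0.305 2.453
v -1.696 0.774 2.553
v -1.576 -0.425 3.727
v -1.891 0.853 2.679
v -2.119 0.849 2.771
v -2.345 0.761 2.814
v -2.534 0.604 2.803
v -2.657 0.402 2.738
v -2.697 0.185 2.63
v -2.646 -0.014 2.495
v -2.512 -0.165 2.353
v -2.316 -0.243 2.227
v -2.088 -0.239 2.135
v -1.863 -0.152 2.092
v -1.674 0.005 2.103
v -1.55 0.208 2.168
v -1.511 0.425 2.276
v -1.562 0.624 2.411
f 2 1 4
f 2 4 3
f 4 1 5
f 4 5 3
f 5 1 6
f 5 6 3
f 6 1 7
f 6 7 3
f 7 1 8
f 7 8 3
f 8 1 9
f 8 9 3
f 9 1 10
f 9 10 3
f 10 1 11
f 10 11 3
f 11 1 12
f 11 12 3
f 12 1 13
f 12 13 3
f 13 1 14
f 13 14 3
f 14 1 15
f 14 15 3
f 15 1 16
f 15 16 3
f 16 1 17
f 16 17 3
f 17 1 18
f 17 18 3
f 18 1 2
f 18 2 3
f 19 30 24
f 19 24 20
f 19 20 26
f 19 26 29
f 19 29 30
f 20 24 28
f 24 30 23
f 30 29 21
f 29 26 25
f 26 20 27
f 22 28 23
f 22 23 21
f 22 21 25
f 22 25 27
f 22 27 28
f 23 28 24
f 21 23 30
f 25 21 29
f 27 25 26
f 28 27 20
f 32 31 34
f 32 34 33
f 34 31 35
f 34 35 33
f 35 31 36
f 35 36 33
f 36 31 37
f 36 37 33
f 37 31 38
f 37 38 33
f 38 31 39
f 38 39 33
f 39 31 40
f 39 40 33
f 40 31 41
f 40 41 33
f 41 31 42
f 41 42 33
f 42 31 43
f 42 43 33
f 43 31 44
f 43 44 33
f 44 31 45
f 44 45 33
f 45 31 46
f 45 46 33
f 46 31 47
f 46 47 33
f 47 31 48
f 47 48 33
f 48 31 32
f 48 32 33



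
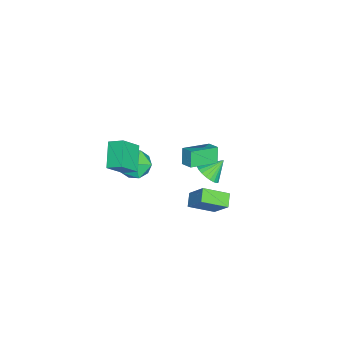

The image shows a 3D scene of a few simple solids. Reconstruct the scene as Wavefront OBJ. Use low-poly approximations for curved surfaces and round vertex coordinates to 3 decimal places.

v 2.565 2.183 1.224
v 3.139 2.992 2.428
v 2.111 3.513 0.547
v 2.684 4.322 1.751
v 3.316 2.238 0.829
v 3.889 3.047 2.033
v 2.861 3.568 0.152
v 3.435 4.377 1.356
v -1.995 -0.913 -0.764
v -1.01 -0.554 -0.492
v -1.33 -2.506 -1.068
v -0.345 -2.147 -0.796
v -1.114 -2.244 -0.039
v -1.525 -1.26 0.148
v -0.815 -1.8 -1.708
v -1.226 -0.816 -1.521
v -0.281 -1.102 -1.075
v -0.466 -1.376 -0.044
v -1.874 -1.684 -1.516
v -2.059 -1.958 -0.485
v -3.616 2.084 -3.473
v -3.311 1.619 -2.87
v -4.164 2.876 -2.587
v -3.074 1.83 -2.912
v -2.92 2.08 -3.039
v -2.871 2.33 -3.233
v -2.936 2.542 -3.463
v -3.104 2.685 -3.695
v -3.35 2.736 -3.893
v -3.637 2.688 -4.027
v -3.92 2.548 -4.077
v -4.157 2.337 -4.035
v -4.311 2.088 -3.908
v -4.36 1.838 -3.714
v -4.295 1.625 -3.484
v -4.127 1.482 -3.252
v -3.881 1.431 -3.054
v -3.595 1.479 -2.92
v -1.124 1.087 -0.191
v -1.603 1.018 0.74
v -2.261 2.351 -0.682
v -2.741 2.282 0.249
v -0.619 1.658 0.111
v -1.099 1.589 1.042
v -1.757 2.922 -0.38
v -2.236 2.853 0.551
v 2.754 -1.299 2.509
v 1.401 -1.5 3.377
v 2.878 -0.472 2.893
v 1.525 -0.673 3.761
v 3.575 -1.947 3.639
v 2.222 -2.148 4.507
v 3.699 -1.12 4.023
v 2.346 -1.321 4.891
f 2 4 1
f 5 2 1
f 1 4 3
f 3 5 1
f 2 8 4
f 6 2 5
f 6 8 2
f 4 8 3
f 7 5 3
f 3 8 7
f 7 6 5
f 8 6 7
f 9 20 14
f 9 14 10
f 9 10 16
f 9 16 19
f 9 19 20
f 10 14 18
f 14 20 13
f 20 19 11
f 19 16 15
f 16 10 17
f 12 18 13
f 12 13 11
f 12 11 15
f 12 15 17
f 12 17 18
f 13 18 14
f 11 13 20
f 15 11 19
f 17 15 16
f 18 17 10
f 22 21 24
f 22 24 23
f 24 21 25
f 24 25 23
f 25 21 26
f 25 26 23
f 26 21 27
f 26 27 23
f 27 21 28
f 27 28 23
f 28 21 29
f 28 29 23
f 29 21 30
f 29 30 23
f 30 21 31
f 30 31 23
f 31 21 32
f 31 32 23
f 32 21 33
f 32 33 23
f 33 21 34
f 33 34 23
f 34 21 35
f 34 35 23
f 35 21 36
f 35 36 23
f 36 21 37
f 36 37 23
f 37 21 38
f 37 38 23
f 38 21 22
f 38 22 23
f 40 42 39
f 43 40 39
f 39 42 41
f 41 43 39
f 40 46 42
f 44 40 43
f 44 46 40
f 42 46 41
f 45 43 41
f 41 46 45
f 45 44 43
f 46 44 45
f 48 50 47
f 51 48 47
f 47 50 49
f 49 51 47
f 48 54 50
f 52 48 51
f 52 54 48
f 50 54 49
f 53 51 49
f 49 54 53
f 53 52 51
f 54 52 53



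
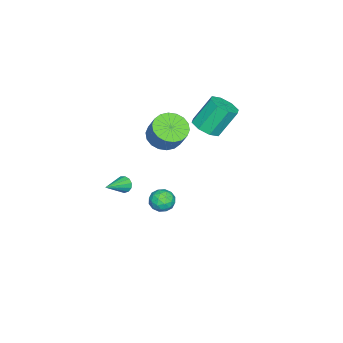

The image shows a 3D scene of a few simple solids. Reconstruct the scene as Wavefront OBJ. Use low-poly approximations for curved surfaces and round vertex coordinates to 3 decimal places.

v 2.903 -2.807 1.269
v 3.16 -2.67 0.826
v 4.277 -3.253 1.931
v 3.156 -2.427 1
v 3.071 -2.304 1.258
v 2.933 -2.341 1.52
v 2.785 -2.526 1.703
v 2.674 -2.8 1.747
v 2.636 -3.076 1.64
v 2.683 -3.267 1.415
v 2.799 -3.311 1.143
v 2.948 -3.196 0.912
v 3.083 -2.957 0.793
v -1.693 -2.273 2.067
v -0.939 -1.847 1.51
v -0.393 -1.261 2.695
v -1.147 -1.687 3.253
v -1.265 -1.526 1.502
v -0.72 -0.94 2.687
v -1.677 -1.353 1.605
v -1.132 -0.767 2.79
v -2.092 -1.362 1.801
v -1.546 -0.776 2.986
v -2.427 -1.551 2.049
v -1.882 -0.965 3.234
v -2.617 -1.884 2.301
v -2.072 -1.298 3.486
v -2.624 -2.293 2.506
v -2.079 -1.707 3.691
v -2.447 -2.699 2.625
v -1.901 -2.113 3.81
v -2.12 -3.02 2.633
v -1.575 -2.434 3.818
v -1.708 -3.193 2.53
v -1.163 -2.607 3.715
v -1.294 -3.184 2.334
v -0.748 -2.598 3.519
v -0.958 -2.995 2.086
v -0.413 -2.409 3.271
v -0.768 -2.662 1.834
v -0.223 -2.076 3.019
v -0.761 -2.253 1.629
v -0.216 -1.667 2.814
v -3.118 -0.418 2.208
v -2.3 -0.551 2.606
v -2.943 0.285 4.21
v -3.762 0.418 3.812
v -2.338 0.065 2.268
v -2.981 0.902 3.872
v -2.834 0.399 1.896
v -3.477 1.236 3.5
v -3.496 0.254 1.706
v -4.139 1.09 3.31
v -3.937 -0.285 1.81
v -4.58 0.551 3.414
v -3.899 -0.902 2.148
v -4.542 -0.065 3.752
v -3.403 -1.236 2.52
v -4.046 -0.399 4.124
v -2.741 -1.09 2.71
v -3.384 -0.254 4.314
v -0.104 -1.08 -2.014
v 0.467 -1.081 -1.485
v -0.087 -2.339 -2.035
v 0.484 -2.34 -1.506
v -0.233 -2.113 -1.305
v -0.243 -1.335 -1.292
v 0.623 -2.085 -2.228
v 0.613 -1.307 -2.215
v 0.916 -1.703 -1.617
v 0.387 -1.719 -1.047
v -0.007 -1.701 -2.473
v -0.536 -1.717 -1.903
v 0.18 -0.97 -1.748
v 0.2 -2.45 -1.772
v -0.221 -2.316 -1.654
v 0.114 -2.317 -1.343
v -0.237 -1.119 -1.634
v 0.098 -1.12 -1.323
v -0.313 -1.726 -1.218
v 0.282 -2.3 -2.197
v 0.617 -2.301 -1.886
v 0.266 -1.103 -2.177
v 0.601 -1.104 -1.866
v 0.693 -1.694 -2.302
v 0.779 -1.336 -1.514
v 0.789 -2.076 -1.527
v 0.871 -1.926 -1.951
v 0.865 -1.469 -1.943
v 0.468 -1.346 -1.179
v 0.478 -2.086 -1.191
v 0.057 -1.952 -1.073
v 0.051 -1.495 -1.066
v 0.732 -1.711 -1.257
v -0.098 -1.334 -2.329
v -0.088 -2.074 -2.341
v 0.329 -1.925 -2.454
v 0.323 -1.468 -2.447
v -0.409 -1.344 -1.993
v -0.399 -2.084 -2.006
v -0.485 -1.951 -1.577
v -0.491 -1.494 -1.569
v -0.352 -1.709 -2.263
f 2 1 4
f 2 4 3
f 4 1 5
f 4 5 3
f 5 1 6
f 5 6 3
f 6 1 7
f 6 7 3
f 7 1 8
f 7 8 3
f 8 1 9
f 8 9 3
f 9 1 10
f 9 10 3
f 10 1 11
f 10 11 3
f 11 1 12
f 11 12 3
f 12 1 13
f 12 13 3
f 13 1 2
f 13 2 3
f 15 14 18
f 15 18 16
f 16 18 19
f 16 19 17
f 18 14 20
f 18 20 19
f 19 20 21
f 19 21 17
f 20 14 22
f 20 22 21
f 21 22 23
f 21 23 17
f 22 14 24
f 22 24 23
f 23 24 25
f 23 25 17
f 24 14 26
f 24 26 25
f 25 26 27
f 25 27 17
f 26 14 28
f 26 28 27
f 27 28 29
f 27 29 17
f 28 14 30
f 28 30 29
f 29 30 31
f 29 31 17
f 30 14 32
f 30 32 31
f 31 32 33
f 31 33 17
f 32 14 34
f 32 34 33
f 33 34 35
f 33 35 17
f 34 14 36
f 34 36 35
f 35 36 37
f 35 37 17
f 36 14 38
f 36 38 37
f 37 38 39
f 37 39 17
f 38 14 40
f 38 40 39
f 39 40 41
f 39 41 17
f 40 14 42
f 40 42 41
f 41 42 43
f 41 43 17
f 42 14 15
f 42 15 43
f 43 15 16
f 43 16 17
f 45 44 48
f 45 48 46
f 46 48 49
f 46 49 47
f 48 44 50
f 48 50 49
f 49 50 51
f 49 51 47
f 50 44 52
f 50 52 51
f 51 52 53
f 51 53 47
f 52 44 54
f 52 54 53
f 53 54 55
f 53 55 47
f 54 44 56
f 54 56 55
f 55 56 57
f 55 57 47
f 56 44 58
f 56 58 57
f 57 58 59
f 57 59 47
f 58 44 60
f 58 60 59
f 59 60 61
f 59 61 47
f 60 44 45
f 60 45 61
f 61 45 46
f 61 46 47
f 62 99 78
f 99 73 102
f 78 102 67
f 99 102 78
f 62 78 74
f 78 67 79
f 74 79 63
f 78 79 74
f 62 74 83
f 74 63 84
f 83 84 69
f 74 84 83
f 62 83 95
f 83 69 98
f 95 98 72
f 83 98 95
f 62 95 99
f 95 72 103
f 99 103 73
f 95 103 99
f 63 79 90
f 79 67 93
f 90 93 71
f 79 93 90
f 67 102 80
f 102 73 101
f 80 101 66
f 102 101 80
f 73 103 100
f 103 72 96
f 100 96 64
f 103 96 100
f 72 98 97
f 98 69 85
f 97 85 68
f 98 85 97
f 69 84 89
f 84 63 86
f 89 86 70
f 84 86 89
f 65 91 77
f 91 71 92
f 77 92 66
f 91 92 77
f 65 77 75
f 77 66 76
f 75 76 64
f 77 76 75
f 65 75 82
f 75 64 81
f 82 81 68
f 75 81 82
f 65 82 87
f 82 68 88
f 87 88 70
f 82 88 87
f 65 87 91
f 87 70 94
f 91 94 71
f 87 94 91
f 66 92 80
f 92 71 93
f 80 93 67
f 92 93 80
f 64 76 100
f 76 66 101
f 100 101 73
f 76 101 100
f 68 81 97
f 81 64 96
f 97 96 72
f 81 96 97
f 70 88 89
f 88 68 85
f 89 85 69
f 88 85 89
f 71 94 90
f 94 70 86
f 90 86 63
f 94 86 90



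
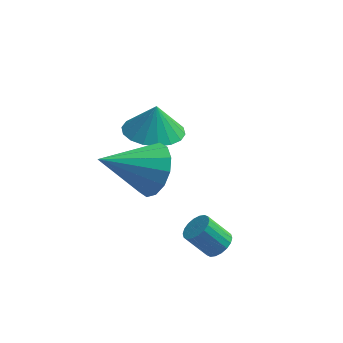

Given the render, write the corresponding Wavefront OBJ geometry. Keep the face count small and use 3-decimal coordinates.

v -1.28 3.763 -1.125
v -0.669 4.621 -1.313
v -1.2 3.957 0.025
v -1.109 4.802 -1.313
v -1.583 4.778 -1.276
v -1.997 4.552 -1.209
v -2.269 4.17 -1.126
v -2.345 3.708 -1.042
v -2.21 3.256 -0.975
v -1.891 2.905 -0.938
v -1.451 2.723 -0.938
v -0.976 2.748 -0.975
v -0.562 2.973 -1.042
v -0.29 3.355 -1.125
v -0.214 3.818 -1.209
v -0.349 4.27 -1.276
v 1.468 -0.064 -3.099
v 1.867 -0.237 -2.763
v 1.132 -0.27 -1.905
v 0.732 -0.096 -2.241
v 1.88 0.006 -2.742
v 1.145 -0.026 -1.885
v 1.812 0.236 -2.792
v 1.077 0.203 -1.934
v 1.675 0.406 -2.903
v 0.94 0.374 -2.045
v 1.498 0.484 -3.052
v 0.762 0.451 -2.195
v 1.314 0.452 -3.211
v 0.579 0.42 -2.353
v 1.161 0.319 -3.347
v 0.425 0.286 -2.49
v 1.068 0.11 -3.435
v 0.333 0.077 -2.577
v 1.055 -0.134 -3.455
v 0.32 -0.166 -2.598
v 1.123 -0.363 -3.406
v 0.388 -0.396 -2.548
v 1.26 -0.534 -3.295
v 0.525 -0.566 -2.437
v 1.438 -0.611 -3.145
v 0.702 -0.644 -2.288
v 1.621 -0.58 -2.987
v 0.886 -0.612 -2.129
v 1.775 -0.446 -2.85
v 1.039 -0.479 -1.993
v -0.759 0.701 -0.238
v -0.364 1.054 0.658
v -2.381 -0.061 0.778
v -0.67 1.456 0.472
v -0.999 1.657 0.097
v -1.264 1.601 -0.369
v -1.394 1.304 -0.799
v -1.354 0.846 -1.079
v -1.154 0.349 -1.133
v -0.849 -0.053 -0.948
v -0.519 -0.254 -0.572
v -0.254 -0.198 -0.107
v -0.124 0.098 0.323
v -0.164 0.557 0.603
f 2 1 4
f 2 4 3
f 4 1 5
f 4 5 3
f 5 1 6
f 5 6 3
f 6 1 7
f 6 7 3
f 7 1 8
f 7 8 3
f 8 1 9
f 8 9 3
f 9 1 10
f 9 10 3
f 10 1 11
f 10 11 3
f 11 1 12
f 11 12 3
f 12 1 13
f 12 13 3
f 13 1 14
f 13 14 3
f 14 1 15
f 14 15 3
f 15 1 16
f 15 16 3
f 16 1 2
f 16 2 3
f 18 17 21
f 18 21 19
f 19 21 22
f 19 22 20
f 21 17 23
f 21 23 22
f 22 23 24
f 22 24 20
f 23 17 25
f 23 25 24
f 24 25 26
f 24 26 20
f 25 17 27
f 25 27 26
f 26 27 28
f 26 28 20
f 27 17 29
f 27 29 28
f 28 29 30
f 28 30 20
f 29 17 31
f 29 31 30
f 30 31 32
f 30 32 20
f 31 17 33
f 31 33 32
f 32 33 34
f 32 34 20
f 33 17 35
f 33 35 34
f 34 35 36
f 34 36 20
f 35 17 37
f 35 37 36
f 36 37 38
f 36 38 20
f 37 17 39
f 37 39 38
f 38 39 40
f 38 40 20
f 39 17 41
f 39 41 40
f 40 41 42
f 40 42 20
f 41 17 43
f 41 43 42
f 42 43 44
f 42 44 20
f 43 17 45
f 43 45 44
f 44 45 46
f 44 46 20
f 45 17 18
f 45 18 46
f 46 18 19
f 46 19 20
f 48 47 50
f 48 50 49
f 50 47 51
f 50 51 49
f 51 47 52
f 51 52 49
f 52 47 53
f 52 53 49
f 53 47 54
f 53 54 49
f 54 47 55
f 54 55 49
f 55 47 56
f 55 56 49
f 56 47 57
f 56 57 49
f 57 47 58
f 57 58 49
f 58 47 59
f 58 59 49
f 59 47 60
f 59 60 49
f 60 47 48
f 60 48 49



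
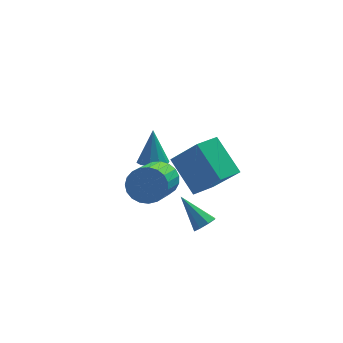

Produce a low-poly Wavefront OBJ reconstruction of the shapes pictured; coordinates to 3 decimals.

v -2.406 -1.897 -2.607
v -1.934 -1.654 -1.905
v -2.622 -3.36 -0.851
v -3.094 -3.603 -1.553
v -2.253 -1.487 -1.843
v -2.942 -3.193 -0.79
v -2.599 -1.391 -1.913
v -3.288 -3.097 -0.86
v -2.912 -1.382 -2.104
v -3.6 -3.088 -1.05
v -3.137 -1.462 -2.381
v -3.825 -3.168 -1.327
v -3.235 -1.618 -2.697
v -3.924 -3.324 -1.643
v -3.191 -1.822 -2.998
v -3.879 -3.528 -1.944
v -3.01 -2.038 -3.231
v -3.699 -3.744 -2.177
v -2.725 -2.231 -3.356
v -3.414 -3.937 -2.302
v -2.385 -2.365 -3.352
v -3.073 -4.071 -2.298
v -2.048 -2.419 -3.218
v -2.737 -4.125 -2.165
v -1.774 -2.382 -2.98
v -2.462 -4.088 -1.926
v -1.608 -2.262 -2.676
v -2.296 -3.968 -1.623
v -1.58 -2.078 -2.361
v -2.269 -3.784 -1.307
v -1.696 -1.863 -2.088
v -2.384 -3.569 -1.035
v -2.116 2.137 -4.76
v -1.546 2.519 -4.941
v -2.024 2.763 -3.14
v -1.902 2.764 -5.015
v -2.341 2.769 -4.992
v -2.693 2.532 -4.881
v -2.825 2.145 -4.723
v -2.686 1.754 -4.58
v -2.33 1.509 -4.505
v -1.892 1.504 -4.528
v -1.539 1.741 -4.64
v -1.407 2.128 -4.797
v -0.769 -3.707 -4.209
v -0.506 -3.259 -4.389
v -1.611 -2.773 -3.111
v -0.863 -3.332 -4.6
v -1.165 -3.625 -4.582
v -1.235 -3.966 -4.346
v -1.032 -4.156 -4.029
v -0.676 -4.083 -3.818
v -0.374 -3.79 -3.836
v -0.303 -3.449 -4.072
v -0.986 -2.016 -3.66
v -0.03 -2.93 -2.093
v -1.743 -0.675 -2.416
v -0.787 -1.588 -0.85
v -0.053 -1.332 -3.83
v 0.903 -2.245 -2.264
v -0.81 0.01 -2.587
v 0.146 -0.904 -1.02
f 2 1 5
f 2 5 3
f 3 5 6
f 3 6 4
f 5 1 7
f 5 7 6
f 6 7 8
f 6 8 4
f 7 1 9
f 7 9 8
f 8 9 10
f 8 10 4
f 9 1 11
f 9 11 10
f 10 11 12
f 10 12 4
f 11 1 13
f 11 13 12
f 12 13 14
f 12 14 4
f 13 1 15
f 13 15 14
f 14 15 16
f 14 16 4
f 15 1 17
f 15 17 16
f 16 17 18
f 16 18 4
f 17 1 19
f 17 19 18
f 18 19 20
f 18 20 4
f 19 1 21
f 19 21 20
f 20 21 22
f 20 22 4
f 21 1 23
f 21 23 22
f 22 23 24
f 22 24 4
f 23 1 25
f 23 25 24
f 24 25 26
f 24 26 4
f 25 1 27
f 25 27 26
f 26 27 28
f 26 28 4
f 27 1 29
f 27 29 28
f 28 29 30
f 28 30 4
f 29 1 31
f 29 31 30
f 30 31 32
f 30 32 4
f 31 1 2
f 31 2 32
f 32 2 3
f 32 3 4
f 34 33 36
f 34 36 35
f 36 33 37
f 36 37 35
f 37 33 38
f 37 38 35
f 38 33 39
f 38 39 35
f 39 33 40
f 39 40 35
f 40 33 41
f 40 41 35
f 41 33 42
f 41 42 35
f 42 33 43
f 42 43 35
f 43 33 44
f 43 44 35
f 44 33 34
f 44 34 35
f 46 45 48
f 46 48 47
f 48 45 49
f 48 49 47
f 49 45 50
f 49 50 47
f 50 45 51
f 50 51 47
f 51 45 52
f 51 52 47
f 52 45 53
f 52 53 47
f 53 45 54
f 53 54 47
f 54 45 46
f 54 46 47
f 56 58 55
f 59 56 55
f 55 58 57
f 57 59 55
f 56 62 58
f 60 56 59
f 60 62 56
f 58 62 57
f 61 59 57
f 57 62 61
f 61 60 59
f 62 60 61



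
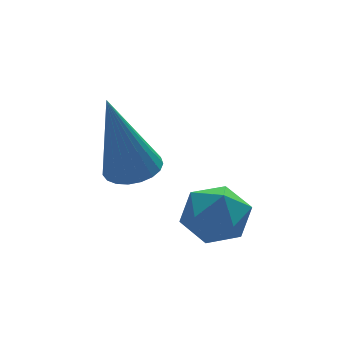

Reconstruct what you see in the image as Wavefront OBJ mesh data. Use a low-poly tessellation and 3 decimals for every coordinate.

v -0.941 1.044 2.259
v -0.533 0.627 2.346
v -1.459 0.956 4.261
v -0.406 0.833 2.388
v -0.371 1.075 2.407
v -0.435 1.312 2.401
v -0.587 1.502 2.371
v -0.799 1.614 2.321
v -1.037 1.627 2.26
v -1.258 1.539 2.199
v -1.424 1.366 2.148
v -1.507 1.137 2.117
v -1.492 0.892 2.11
v -1.382 0.674 2.129
v -1.195 0.519 2.17
v -0.965 0.456 2.227
v -0.731 0.494 2.289
v -0.53 -0.463 1.629
v 0.012 0.008 1.729
v 0.188 -1.348 1.911
v 0.73 -0.877 2.011
v 0.169 -0.888 2.471
v -0.275 -0.341 2.297
v 0.475 -0.999 1.343
v 0.031 -0.452 1.169
v 0.633 -0.323 1.553
v 0.444 -0.254 2.25
v -0.244 -1.086 1.39
v -0.433 -1.017 2.087
f 2 1 4
f 2 4 3
f 4 1 5
f 4 5 3
f 5 1 6
f 5 6 3
f 6 1 7
f 6 7 3
f 7 1 8
f 7 8 3
f 8 1 9
f 8 9 3
f 9 1 10
f 9 10 3
f 10 1 11
f 10 11 3
f 11 1 12
f 11 12 3
f 12 1 13
f 12 13 3
f 13 1 14
f 13 14 3
f 14 1 15
f 14 15 3
f 15 1 16
f 15 16 3
f 16 1 17
f 16 17 3
f 17 1 2
f 17 2 3
f 18 29 23
f 18 23 19
f 18 19 25
f 18 25 28
f 18 28 29
f 19 23 27
f 23 29 22
f 29 28 20
f 28 25 24
f 25 19 26
f 21 27 22
f 21 22 20
f 21 20 24
f 21 24 26
f 21 26 27
f 22 27 23
f 20 22 29
f 24 20 28
f 26 24 25
f 27 26 19

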